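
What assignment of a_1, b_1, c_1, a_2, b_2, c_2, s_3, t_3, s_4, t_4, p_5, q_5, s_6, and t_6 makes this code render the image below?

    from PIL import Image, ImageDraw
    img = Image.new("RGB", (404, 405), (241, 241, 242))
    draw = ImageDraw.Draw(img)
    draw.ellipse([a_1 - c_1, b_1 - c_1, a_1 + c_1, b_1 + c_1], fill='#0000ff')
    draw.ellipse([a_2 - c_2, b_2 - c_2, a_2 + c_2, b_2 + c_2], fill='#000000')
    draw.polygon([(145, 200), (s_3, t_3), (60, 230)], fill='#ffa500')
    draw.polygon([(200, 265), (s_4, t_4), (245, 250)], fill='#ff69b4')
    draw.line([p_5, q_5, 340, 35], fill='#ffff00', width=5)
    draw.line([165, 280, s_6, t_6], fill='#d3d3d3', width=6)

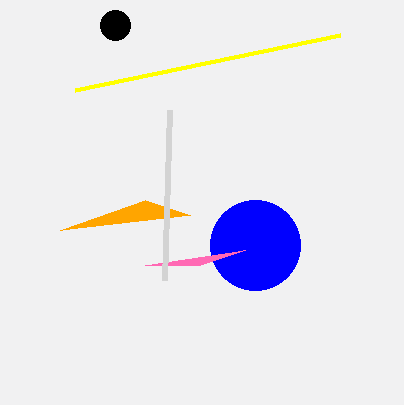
a_1 = 255; b_1 = 245; c_1 = 45; a_2 = 115; b_2 = 25; c_2 = 15; s_3 = 190; t_3 = 215; s_4 = 145; t_4 = 265; p_5 = 75; q_5 = 90; s_6 = 170; t_6 = 110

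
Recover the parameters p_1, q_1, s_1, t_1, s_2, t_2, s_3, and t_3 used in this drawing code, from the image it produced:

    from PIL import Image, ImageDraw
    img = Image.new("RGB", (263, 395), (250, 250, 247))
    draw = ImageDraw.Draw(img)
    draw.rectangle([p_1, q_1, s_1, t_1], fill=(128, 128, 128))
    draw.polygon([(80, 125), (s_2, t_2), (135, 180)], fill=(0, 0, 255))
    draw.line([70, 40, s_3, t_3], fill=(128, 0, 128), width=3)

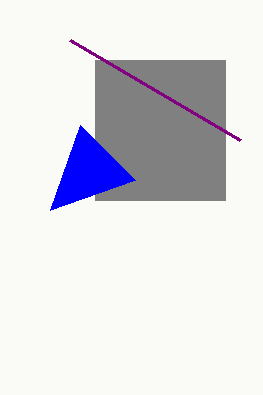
p_1 = 95; q_1 = 60; s_1 = 225; t_1 = 200; s_2 = 50; t_2 = 210; s_3 = 240; t_3 = 140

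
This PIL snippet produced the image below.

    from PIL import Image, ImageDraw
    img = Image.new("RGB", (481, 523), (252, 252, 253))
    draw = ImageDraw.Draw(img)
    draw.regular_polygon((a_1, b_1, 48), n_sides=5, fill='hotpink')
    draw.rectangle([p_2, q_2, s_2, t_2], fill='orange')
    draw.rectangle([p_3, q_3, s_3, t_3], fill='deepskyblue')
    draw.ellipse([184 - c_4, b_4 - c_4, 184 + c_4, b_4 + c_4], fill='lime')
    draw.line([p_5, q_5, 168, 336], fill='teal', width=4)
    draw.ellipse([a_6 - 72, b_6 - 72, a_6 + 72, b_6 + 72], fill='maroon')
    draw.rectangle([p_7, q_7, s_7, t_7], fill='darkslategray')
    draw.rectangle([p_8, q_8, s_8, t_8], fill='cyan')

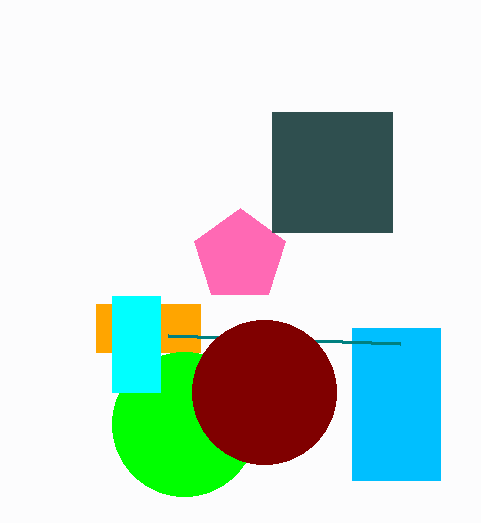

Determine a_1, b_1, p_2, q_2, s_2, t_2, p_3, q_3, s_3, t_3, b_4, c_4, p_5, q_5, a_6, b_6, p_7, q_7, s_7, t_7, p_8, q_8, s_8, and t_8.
a_1 = 240
b_1 = 256
p_2 = 96
q_2 = 304
s_2 = 200
t_2 = 352
p_3 = 352
q_3 = 328
s_3 = 440
t_3 = 480
b_4 = 424
c_4 = 72
p_5 = 400
q_5 = 344
a_6 = 264
b_6 = 392
p_7 = 272
q_7 = 112
s_7 = 392
t_7 = 232
p_8 = 112
q_8 = 296
s_8 = 160
t_8 = 392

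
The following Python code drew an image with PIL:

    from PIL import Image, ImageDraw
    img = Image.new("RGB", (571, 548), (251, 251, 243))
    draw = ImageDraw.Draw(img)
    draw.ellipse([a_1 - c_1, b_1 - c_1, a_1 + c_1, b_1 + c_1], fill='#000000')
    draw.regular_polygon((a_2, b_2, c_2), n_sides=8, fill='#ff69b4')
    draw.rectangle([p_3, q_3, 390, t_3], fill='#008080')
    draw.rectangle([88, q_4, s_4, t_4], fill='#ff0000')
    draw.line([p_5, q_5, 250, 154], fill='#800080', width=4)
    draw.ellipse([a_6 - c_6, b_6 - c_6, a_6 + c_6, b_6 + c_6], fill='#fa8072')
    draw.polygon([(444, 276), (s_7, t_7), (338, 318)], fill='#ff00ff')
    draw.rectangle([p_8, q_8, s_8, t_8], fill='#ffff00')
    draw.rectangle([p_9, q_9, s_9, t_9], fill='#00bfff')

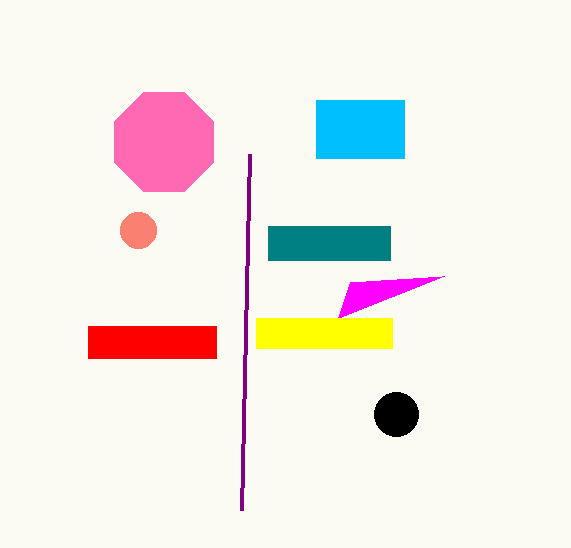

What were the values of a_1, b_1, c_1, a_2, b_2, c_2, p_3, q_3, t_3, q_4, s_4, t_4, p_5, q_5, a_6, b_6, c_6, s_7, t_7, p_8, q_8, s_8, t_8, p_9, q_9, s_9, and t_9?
a_1 = 396, b_1 = 414, c_1 = 22, a_2 = 164, b_2 = 142, c_2 = 54, p_3 = 268, q_3 = 226, t_3 = 260, q_4 = 326, s_4 = 216, t_4 = 358, p_5 = 242, q_5 = 510, a_6 = 138, b_6 = 230, c_6 = 18, s_7 = 350, t_7 = 282, p_8 = 256, q_8 = 318, s_8 = 392, t_8 = 348, p_9 = 316, q_9 = 100, s_9 = 404, t_9 = 158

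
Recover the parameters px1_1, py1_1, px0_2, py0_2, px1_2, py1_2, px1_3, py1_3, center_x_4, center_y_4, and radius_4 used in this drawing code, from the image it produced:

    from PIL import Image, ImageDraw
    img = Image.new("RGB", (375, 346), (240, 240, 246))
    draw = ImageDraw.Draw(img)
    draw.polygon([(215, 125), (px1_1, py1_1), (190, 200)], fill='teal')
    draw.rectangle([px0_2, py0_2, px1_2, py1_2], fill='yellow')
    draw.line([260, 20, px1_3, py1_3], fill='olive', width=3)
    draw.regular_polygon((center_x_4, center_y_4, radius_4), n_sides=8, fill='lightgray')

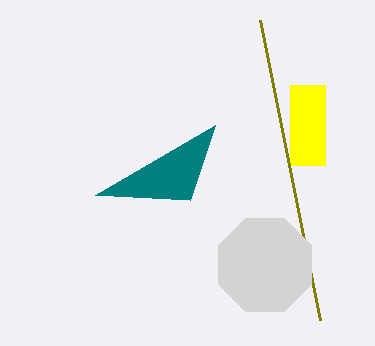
px1_1 = 95
py1_1 = 195
px0_2 = 290
py0_2 = 85
px1_2 = 325
py1_2 = 165
px1_3 = 320
py1_3 = 320
center_x_4 = 265
center_y_4 = 265
radius_4 = 50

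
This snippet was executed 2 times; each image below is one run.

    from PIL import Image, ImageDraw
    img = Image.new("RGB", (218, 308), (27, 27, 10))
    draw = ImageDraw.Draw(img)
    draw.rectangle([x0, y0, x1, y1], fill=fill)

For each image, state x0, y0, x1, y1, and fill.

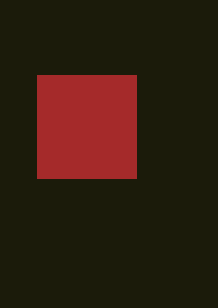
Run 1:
x0 = 37; y0 = 75; x1 = 136; y1 = 178; fill = 'brown'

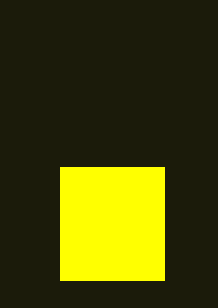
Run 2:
x0 = 60, y0 = 167, x1 = 164, y1 = 280, fill = 'yellow'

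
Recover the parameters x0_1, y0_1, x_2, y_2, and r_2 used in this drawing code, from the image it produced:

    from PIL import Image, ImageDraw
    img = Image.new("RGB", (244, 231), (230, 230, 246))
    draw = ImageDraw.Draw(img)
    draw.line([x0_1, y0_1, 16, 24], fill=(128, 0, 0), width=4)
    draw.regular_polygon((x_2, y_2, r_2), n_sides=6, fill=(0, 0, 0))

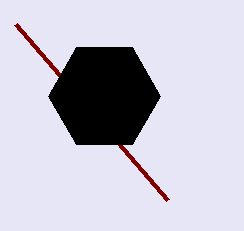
x0_1 = 168, y0_1 = 200, x_2 = 104, y_2 = 96, r_2 = 56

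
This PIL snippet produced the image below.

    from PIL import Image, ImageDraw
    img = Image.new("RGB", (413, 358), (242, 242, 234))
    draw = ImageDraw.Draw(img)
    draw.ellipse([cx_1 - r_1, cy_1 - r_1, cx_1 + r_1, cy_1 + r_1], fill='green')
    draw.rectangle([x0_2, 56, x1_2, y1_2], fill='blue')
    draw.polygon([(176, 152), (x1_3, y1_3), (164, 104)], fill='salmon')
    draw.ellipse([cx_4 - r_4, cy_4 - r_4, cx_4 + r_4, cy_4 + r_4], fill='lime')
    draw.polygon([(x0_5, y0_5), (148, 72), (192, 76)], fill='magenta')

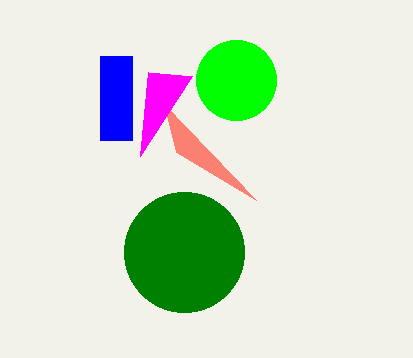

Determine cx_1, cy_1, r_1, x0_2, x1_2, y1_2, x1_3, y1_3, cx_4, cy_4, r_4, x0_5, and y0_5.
cx_1 = 184, cy_1 = 252, r_1 = 60, x0_2 = 100, x1_2 = 132, y1_2 = 140, x1_3 = 256, y1_3 = 200, cx_4 = 236, cy_4 = 80, r_4 = 40, x0_5 = 140, y0_5 = 156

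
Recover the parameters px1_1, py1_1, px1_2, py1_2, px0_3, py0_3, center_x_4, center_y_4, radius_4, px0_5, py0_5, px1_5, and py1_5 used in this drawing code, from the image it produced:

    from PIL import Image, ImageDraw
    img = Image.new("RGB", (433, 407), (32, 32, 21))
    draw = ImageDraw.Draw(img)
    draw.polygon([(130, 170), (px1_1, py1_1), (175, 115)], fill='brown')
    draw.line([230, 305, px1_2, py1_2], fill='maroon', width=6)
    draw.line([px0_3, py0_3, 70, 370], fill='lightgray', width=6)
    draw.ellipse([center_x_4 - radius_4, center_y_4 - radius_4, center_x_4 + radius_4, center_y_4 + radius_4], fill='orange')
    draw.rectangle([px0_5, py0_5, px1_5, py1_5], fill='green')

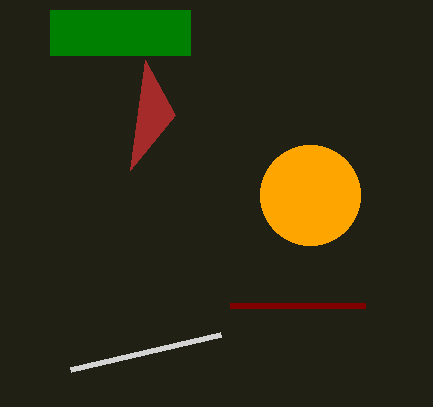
px1_1 = 145
py1_1 = 60
px1_2 = 365
py1_2 = 305
px0_3 = 220
py0_3 = 335
center_x_4 = 310
center_y_4 = 195
radius_4 = 50
px0_5 = 50
py0_5 = 10
px1_5 = 190
py1_5 = 55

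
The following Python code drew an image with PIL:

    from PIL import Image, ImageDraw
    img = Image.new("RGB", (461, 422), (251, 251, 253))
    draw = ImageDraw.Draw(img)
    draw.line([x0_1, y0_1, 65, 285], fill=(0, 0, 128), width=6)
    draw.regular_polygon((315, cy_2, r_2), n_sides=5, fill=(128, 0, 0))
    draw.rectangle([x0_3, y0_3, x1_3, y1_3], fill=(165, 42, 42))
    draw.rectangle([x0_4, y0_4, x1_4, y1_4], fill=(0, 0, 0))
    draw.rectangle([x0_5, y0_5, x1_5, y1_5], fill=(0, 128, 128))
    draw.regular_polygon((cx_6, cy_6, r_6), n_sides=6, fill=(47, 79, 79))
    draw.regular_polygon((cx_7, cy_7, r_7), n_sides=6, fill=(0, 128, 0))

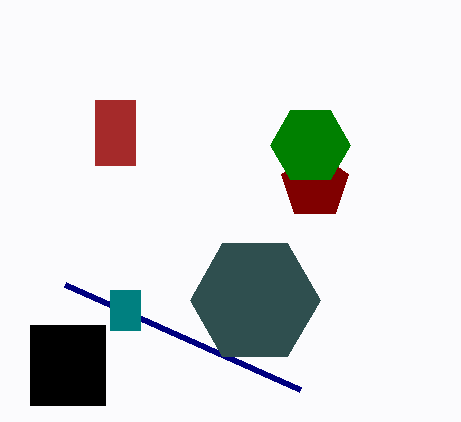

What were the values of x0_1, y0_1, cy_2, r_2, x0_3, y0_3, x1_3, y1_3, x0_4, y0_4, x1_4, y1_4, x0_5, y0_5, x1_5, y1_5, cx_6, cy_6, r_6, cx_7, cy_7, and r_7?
x0_1 = 300, y0_1 = 390, cy_2 = 185, r_2 = 35, x0_3 = 95, y0_3 = 100, x1_3 = 135, y1_3 = 165, x0_4 = 30, y0_4 = 325, x1_4 = 105, y1_4 = 405, x0_5 = 110, y0_5 = 290, x1_5 = 140, y1_5 = 330, cx_6 = 255, cy_6 = 300, r_6 = 65, cx_7 = 310, cy_7 = 145, r_7 = 40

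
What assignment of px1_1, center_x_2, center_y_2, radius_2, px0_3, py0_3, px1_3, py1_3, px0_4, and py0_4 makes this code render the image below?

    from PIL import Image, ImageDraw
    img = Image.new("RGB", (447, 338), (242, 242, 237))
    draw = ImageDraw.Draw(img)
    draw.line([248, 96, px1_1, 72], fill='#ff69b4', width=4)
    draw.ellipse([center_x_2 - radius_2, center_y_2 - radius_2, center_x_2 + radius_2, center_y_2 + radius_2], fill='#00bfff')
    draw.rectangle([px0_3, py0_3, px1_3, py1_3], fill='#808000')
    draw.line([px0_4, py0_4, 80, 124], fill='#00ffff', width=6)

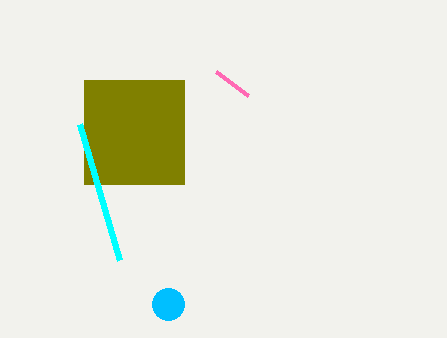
px1_1 = 216
center_x_2 = 168
center_y_2 = 304
radius_2 = 16
px0_3 = 84
py0_3 = 80
px1_3 = 184
py1_3 = 184
px0_4 = 120
py0_4 = 260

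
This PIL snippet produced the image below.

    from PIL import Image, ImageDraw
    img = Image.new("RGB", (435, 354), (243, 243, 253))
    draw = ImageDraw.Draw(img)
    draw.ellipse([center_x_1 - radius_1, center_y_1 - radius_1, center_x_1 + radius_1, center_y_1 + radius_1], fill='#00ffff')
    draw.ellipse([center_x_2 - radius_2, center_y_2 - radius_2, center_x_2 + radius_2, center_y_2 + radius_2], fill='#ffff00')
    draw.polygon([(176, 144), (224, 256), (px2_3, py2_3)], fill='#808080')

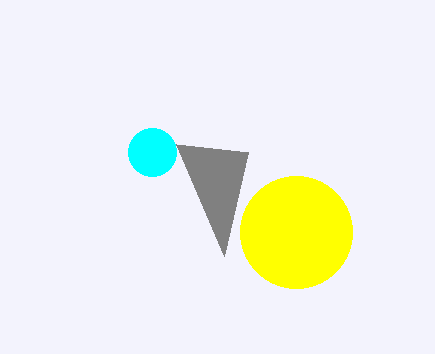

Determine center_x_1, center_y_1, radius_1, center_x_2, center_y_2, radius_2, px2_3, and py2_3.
center_x_1 = 152, center_y_1 = 152, radius_1 = 24, center_x_2 = 296, center_y_2 = 232, radius_2 = 56, px2_3 = 248, py2_3 = 152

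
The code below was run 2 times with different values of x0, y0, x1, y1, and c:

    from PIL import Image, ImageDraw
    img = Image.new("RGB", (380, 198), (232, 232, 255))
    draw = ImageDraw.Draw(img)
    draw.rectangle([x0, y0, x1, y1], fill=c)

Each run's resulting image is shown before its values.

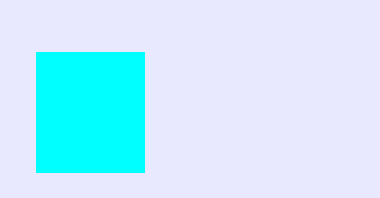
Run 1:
x0 = 36; y0 = 52; x1 = 144; y1 = 172; c = 'cyan'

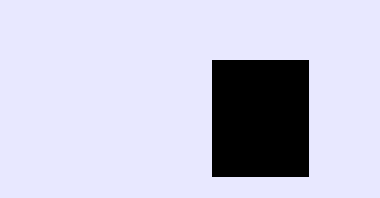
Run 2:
x0 = 212
y0 = 60
x1 = 308
y1 = 176
c = 'black'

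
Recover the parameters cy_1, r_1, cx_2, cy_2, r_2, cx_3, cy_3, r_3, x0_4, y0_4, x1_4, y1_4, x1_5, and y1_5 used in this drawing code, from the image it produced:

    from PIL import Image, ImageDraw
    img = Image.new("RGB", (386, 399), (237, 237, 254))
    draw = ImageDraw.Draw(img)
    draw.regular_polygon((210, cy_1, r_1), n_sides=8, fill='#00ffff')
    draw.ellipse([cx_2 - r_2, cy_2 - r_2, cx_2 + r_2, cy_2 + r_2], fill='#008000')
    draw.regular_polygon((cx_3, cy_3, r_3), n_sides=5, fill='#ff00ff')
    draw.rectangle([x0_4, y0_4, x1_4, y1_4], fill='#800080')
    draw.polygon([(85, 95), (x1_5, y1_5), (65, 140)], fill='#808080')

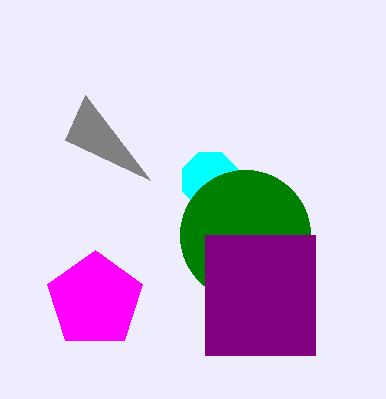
cy_1 = 180; r_1 = 30; cx_2 = 245; cy_2 = 235; r_2 = 65; cx_3 = 95; cy_3 = 300; r_3 = 50; x0_4 = 205; y0_4 = 235; x1_4 = 315; y1_4 = 355; x1_5 = 150; y1_5 = 180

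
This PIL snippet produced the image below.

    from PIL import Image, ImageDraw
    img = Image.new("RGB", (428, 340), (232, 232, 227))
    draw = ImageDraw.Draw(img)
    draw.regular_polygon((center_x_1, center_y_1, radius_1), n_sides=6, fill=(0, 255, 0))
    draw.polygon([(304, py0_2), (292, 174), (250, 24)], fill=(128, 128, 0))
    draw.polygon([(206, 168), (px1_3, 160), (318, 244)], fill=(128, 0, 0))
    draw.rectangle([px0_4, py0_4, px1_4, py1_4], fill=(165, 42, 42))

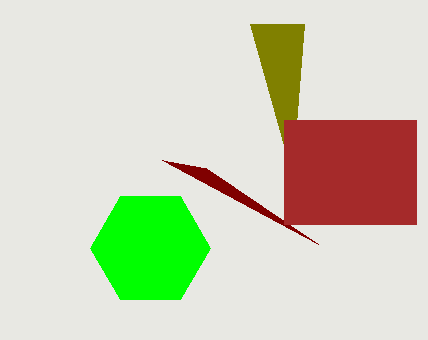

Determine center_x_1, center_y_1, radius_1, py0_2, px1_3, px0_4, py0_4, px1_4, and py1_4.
center_x_1 = 150; center_y_1 = 248; radius_1 = 60; py0_2 = 24; px1_3 = 162; px0_4 = 284; py0_4 = 120; px1_4 = 416; py1_4 = 224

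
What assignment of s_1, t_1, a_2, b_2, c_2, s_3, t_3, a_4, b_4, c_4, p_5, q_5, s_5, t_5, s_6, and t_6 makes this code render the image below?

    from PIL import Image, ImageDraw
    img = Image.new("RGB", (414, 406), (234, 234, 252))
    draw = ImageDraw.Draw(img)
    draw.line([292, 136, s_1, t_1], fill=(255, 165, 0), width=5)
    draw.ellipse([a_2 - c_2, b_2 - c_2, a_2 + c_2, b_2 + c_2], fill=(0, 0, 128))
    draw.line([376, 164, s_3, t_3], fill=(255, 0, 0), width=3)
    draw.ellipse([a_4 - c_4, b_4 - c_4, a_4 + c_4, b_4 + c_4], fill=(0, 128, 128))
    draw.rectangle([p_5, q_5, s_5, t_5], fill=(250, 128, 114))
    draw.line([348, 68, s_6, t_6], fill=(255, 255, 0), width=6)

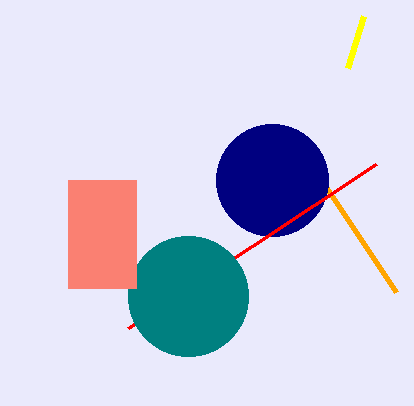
s_1 = 396
t_1 = 292
a_2 = 272
b_2 = 180
c_2 = 56
s_3 = 128
t_3 = 328
a_4 = 188
b_4 = 296
c_4 = 60
p_5 = 68
q_5 = 180
s_5 = 136
t_5 = 288
s_6 = 364
t_6 = 16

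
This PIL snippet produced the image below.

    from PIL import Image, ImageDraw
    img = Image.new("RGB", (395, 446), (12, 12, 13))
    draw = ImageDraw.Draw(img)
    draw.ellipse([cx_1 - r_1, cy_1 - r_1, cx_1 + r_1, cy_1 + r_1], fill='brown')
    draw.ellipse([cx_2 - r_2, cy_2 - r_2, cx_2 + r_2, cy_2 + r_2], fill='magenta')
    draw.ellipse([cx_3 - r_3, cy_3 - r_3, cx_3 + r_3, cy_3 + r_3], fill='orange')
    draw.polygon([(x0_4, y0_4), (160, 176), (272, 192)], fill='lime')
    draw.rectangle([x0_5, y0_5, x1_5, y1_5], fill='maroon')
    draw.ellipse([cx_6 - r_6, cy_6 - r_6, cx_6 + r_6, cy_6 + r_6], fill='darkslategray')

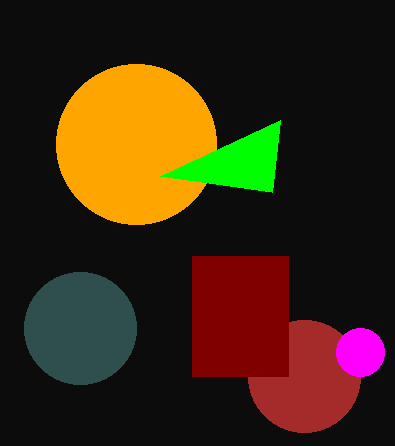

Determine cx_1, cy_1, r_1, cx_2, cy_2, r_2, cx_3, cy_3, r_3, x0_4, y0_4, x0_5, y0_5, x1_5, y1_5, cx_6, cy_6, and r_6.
cx_1 = 304; cy_1 = 376; r_1 = 56; cx_2 = 360; cy_2 = 352; r_2 = 24; cx_3 = 136; cy_3 = 144; r_3 = 80; x0_4 = 280; y0_4 = 120; x0_5 = 192; y0_5 = 256; x1_5 = 288; y1_5 = 376; cx_6 = 80; cy_6 = 328; r_6 = 56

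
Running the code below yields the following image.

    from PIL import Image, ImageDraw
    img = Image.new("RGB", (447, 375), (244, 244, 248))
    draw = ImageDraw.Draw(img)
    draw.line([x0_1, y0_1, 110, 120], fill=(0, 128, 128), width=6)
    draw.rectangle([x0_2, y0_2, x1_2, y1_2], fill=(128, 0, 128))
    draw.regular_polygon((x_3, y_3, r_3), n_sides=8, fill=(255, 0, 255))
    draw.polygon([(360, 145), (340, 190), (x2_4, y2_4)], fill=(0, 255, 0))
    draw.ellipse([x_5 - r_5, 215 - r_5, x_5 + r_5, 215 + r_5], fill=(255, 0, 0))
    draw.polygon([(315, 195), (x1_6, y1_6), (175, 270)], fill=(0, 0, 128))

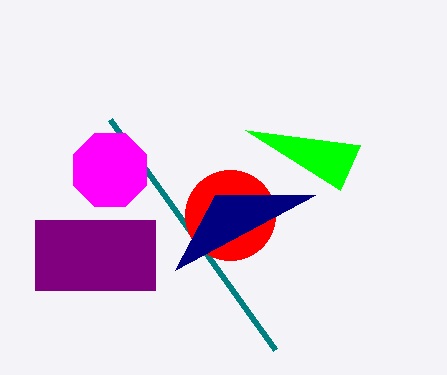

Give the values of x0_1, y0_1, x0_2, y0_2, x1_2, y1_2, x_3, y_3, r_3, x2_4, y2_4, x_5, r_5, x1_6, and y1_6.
x0_1 = 275
y0_1 = 350
x0_2 = 35
y0_2 = 220
x1_2 = 155
y1_2 = 290
x_3 = 110
y_3 = 170
r_3 = 40
x2_4 = 245
y2_4 = 130
x_5 = 230
r_5 = 45
x1_6 = 215
y1_6 = 195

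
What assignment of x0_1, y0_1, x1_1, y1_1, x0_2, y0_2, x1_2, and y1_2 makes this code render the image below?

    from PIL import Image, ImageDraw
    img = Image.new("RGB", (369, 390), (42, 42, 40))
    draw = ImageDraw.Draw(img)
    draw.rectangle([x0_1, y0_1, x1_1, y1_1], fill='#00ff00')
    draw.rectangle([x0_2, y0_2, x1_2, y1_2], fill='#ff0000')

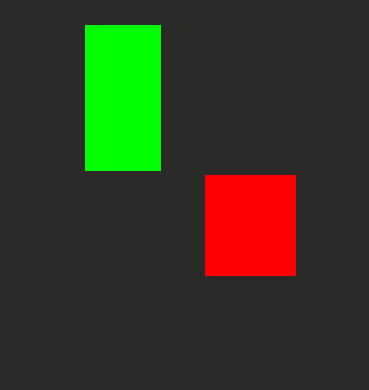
x0_1 = 85
y0_1 = 25
x1_1 = 160
y1_1 = 170
x0_2 = 205
y0_2 = 175
x1_2 = 295
y1_2 = 275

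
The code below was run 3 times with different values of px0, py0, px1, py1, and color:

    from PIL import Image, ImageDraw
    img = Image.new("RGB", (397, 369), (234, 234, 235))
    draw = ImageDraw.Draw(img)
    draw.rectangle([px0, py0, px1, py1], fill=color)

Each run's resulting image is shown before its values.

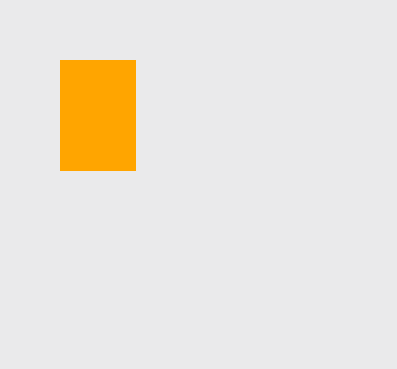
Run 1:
px0 = 60
py0 = 60
px1 = 135
py1 = 170
color = 'orange'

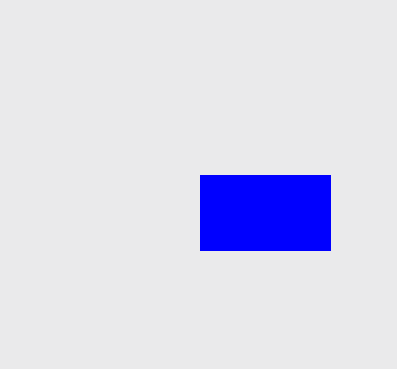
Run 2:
px0 = 200; py0 = 175; px1 = 330; py1 = 250; color = 'blue'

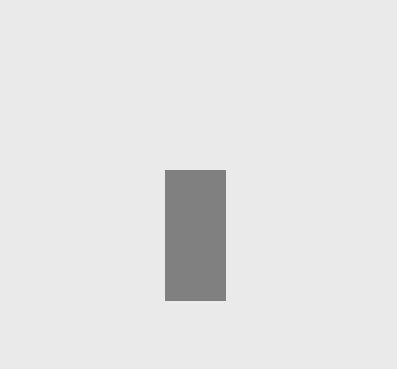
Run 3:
px0 = 165, py0 = 170, px1 = 225, py1 = 300, color = 'gray'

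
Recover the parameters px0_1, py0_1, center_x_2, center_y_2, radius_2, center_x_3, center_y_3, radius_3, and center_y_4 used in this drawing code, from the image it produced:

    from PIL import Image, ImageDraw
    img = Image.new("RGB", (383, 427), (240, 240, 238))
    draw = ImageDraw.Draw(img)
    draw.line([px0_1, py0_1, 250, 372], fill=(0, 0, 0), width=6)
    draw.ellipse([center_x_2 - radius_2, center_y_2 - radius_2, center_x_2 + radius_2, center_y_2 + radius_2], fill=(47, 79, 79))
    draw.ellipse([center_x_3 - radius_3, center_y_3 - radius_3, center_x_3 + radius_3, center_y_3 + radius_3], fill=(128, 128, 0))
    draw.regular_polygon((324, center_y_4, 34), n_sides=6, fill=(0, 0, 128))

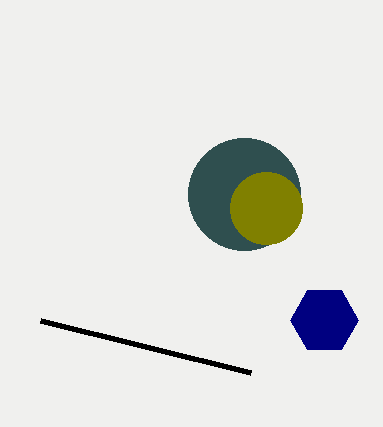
px0_1 = 40; py0_1 = 320; center_x_2 = 244; center_y_2 = 194; radius_2 = 56; center_x_3 = 266; center_y_3 = 208; radius_3 = 36; center_y_4 = 320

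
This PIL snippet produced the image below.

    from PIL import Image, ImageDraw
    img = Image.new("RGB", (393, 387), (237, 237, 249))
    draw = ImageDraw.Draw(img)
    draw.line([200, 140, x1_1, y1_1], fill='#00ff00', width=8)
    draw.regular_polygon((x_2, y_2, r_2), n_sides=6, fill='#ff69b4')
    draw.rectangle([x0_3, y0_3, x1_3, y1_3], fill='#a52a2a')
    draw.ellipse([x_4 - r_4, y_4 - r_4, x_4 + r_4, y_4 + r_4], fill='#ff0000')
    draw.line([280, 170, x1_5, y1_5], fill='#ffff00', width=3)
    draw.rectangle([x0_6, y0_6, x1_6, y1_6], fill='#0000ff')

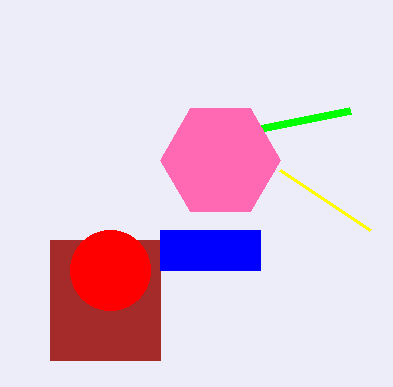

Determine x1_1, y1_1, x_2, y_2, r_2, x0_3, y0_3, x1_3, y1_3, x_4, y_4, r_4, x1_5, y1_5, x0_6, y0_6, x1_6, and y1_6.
x1_1 = 350; y1_1 = 110; x_2 = 220; y_2 = 160; r_2 = 60; x0_3 = 50; y0_3 = 240; x1_3 = 160; y1_3 = 360; x_4 = 110; y_4 = 270; r_4 = 40; x1_5 = 370; y1_5 = 230; x0_6 = 160; y0_6 = 230; x1_6 = 260; y1_6 = 270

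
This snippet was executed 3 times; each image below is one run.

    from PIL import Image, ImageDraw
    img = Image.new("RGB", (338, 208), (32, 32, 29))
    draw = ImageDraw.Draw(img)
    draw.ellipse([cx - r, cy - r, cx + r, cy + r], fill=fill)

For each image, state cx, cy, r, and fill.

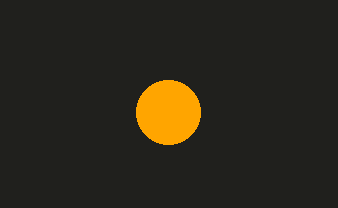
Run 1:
cx = 168; cy = 112; r = 32; fill = 'orange'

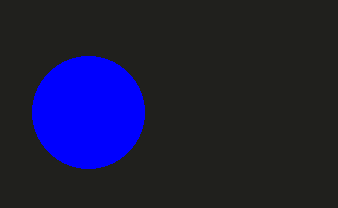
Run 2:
cx = 88, cy = 112, r = 56, fill = 'blue'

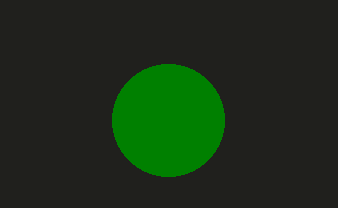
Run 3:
cx = 168; cy = 120; r = 56; fill = 'green'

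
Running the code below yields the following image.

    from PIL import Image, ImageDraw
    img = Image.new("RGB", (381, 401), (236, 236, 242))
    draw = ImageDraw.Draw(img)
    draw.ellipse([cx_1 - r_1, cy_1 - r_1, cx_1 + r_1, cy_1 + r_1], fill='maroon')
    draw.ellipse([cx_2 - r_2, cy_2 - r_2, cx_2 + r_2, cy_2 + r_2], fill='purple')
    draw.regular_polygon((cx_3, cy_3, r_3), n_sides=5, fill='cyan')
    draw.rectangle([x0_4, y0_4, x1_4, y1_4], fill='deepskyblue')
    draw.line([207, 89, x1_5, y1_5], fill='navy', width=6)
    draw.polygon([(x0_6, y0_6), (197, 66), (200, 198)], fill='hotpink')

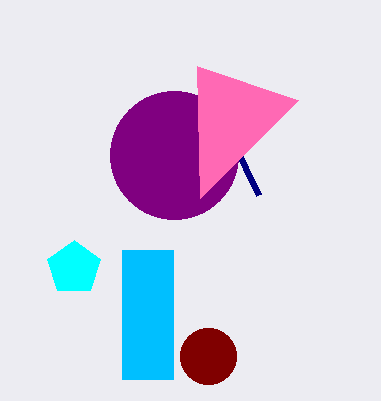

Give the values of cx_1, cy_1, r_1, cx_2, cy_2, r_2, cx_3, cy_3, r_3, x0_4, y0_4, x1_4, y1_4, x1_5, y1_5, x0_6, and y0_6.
cx_1 = 208, cy_1 = 356, r_1 = 28, cx_2 = 174, cy_2 = 155, r_2 = 64, cx_3 = 74, cy_3 = 268, r_3 = 28, x0_4 = 122, y0_4 = 250, x1_4 = 173, y1_4 = 379, x1_5 = 258, y1_5 = 195, x0_6 = 298, y0_6 = 100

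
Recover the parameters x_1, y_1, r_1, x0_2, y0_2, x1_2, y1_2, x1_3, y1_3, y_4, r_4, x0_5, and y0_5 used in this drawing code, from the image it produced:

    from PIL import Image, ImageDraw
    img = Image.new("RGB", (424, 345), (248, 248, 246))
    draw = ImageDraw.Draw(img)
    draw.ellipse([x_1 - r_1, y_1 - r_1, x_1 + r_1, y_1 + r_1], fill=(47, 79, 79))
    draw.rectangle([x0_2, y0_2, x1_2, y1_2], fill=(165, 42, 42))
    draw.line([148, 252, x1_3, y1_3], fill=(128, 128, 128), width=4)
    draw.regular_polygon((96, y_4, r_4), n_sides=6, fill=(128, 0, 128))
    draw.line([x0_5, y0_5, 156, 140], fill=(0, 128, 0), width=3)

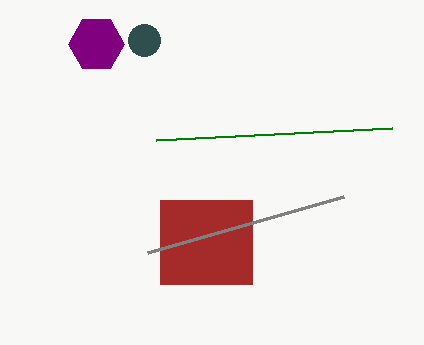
x_1 = 144, y_1 = 40, r_1 = 16, x0_2 = 160, y0_2 = 200, x1_2 = 252, y1_2 = 284, x1_3 = 344, y1_3 = 196, y_4 = 44, r_4 = 28, x0_5 = 392, y0_5 = 128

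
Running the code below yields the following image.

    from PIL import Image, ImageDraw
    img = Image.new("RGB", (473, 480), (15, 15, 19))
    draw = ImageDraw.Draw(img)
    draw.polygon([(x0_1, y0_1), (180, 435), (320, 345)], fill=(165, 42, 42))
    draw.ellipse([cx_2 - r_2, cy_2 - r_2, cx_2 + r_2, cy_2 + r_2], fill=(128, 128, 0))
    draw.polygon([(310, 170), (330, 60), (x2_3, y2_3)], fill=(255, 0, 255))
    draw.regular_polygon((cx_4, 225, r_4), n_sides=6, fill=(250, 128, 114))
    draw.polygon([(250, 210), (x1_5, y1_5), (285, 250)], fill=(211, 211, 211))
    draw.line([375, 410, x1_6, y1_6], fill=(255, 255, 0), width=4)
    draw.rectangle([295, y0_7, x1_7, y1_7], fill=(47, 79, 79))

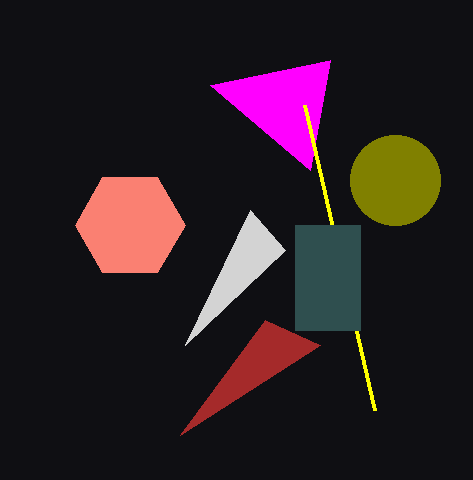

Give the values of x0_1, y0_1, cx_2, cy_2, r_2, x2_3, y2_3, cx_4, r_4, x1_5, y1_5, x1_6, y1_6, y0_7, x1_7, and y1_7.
x0_1 = 265, y0_1 = 320, cx_2 = 395, cy_2 = 180, r_2 = 45, x2_3 = 210, y2_3 = 85, cx_4 = 130, r_4 = 55, x1_5 = 185, y1_5 = 345, x1_6 = 305, y1_6 = 105, y0_7 = 225, x1_7 = 360, y1_7 = 330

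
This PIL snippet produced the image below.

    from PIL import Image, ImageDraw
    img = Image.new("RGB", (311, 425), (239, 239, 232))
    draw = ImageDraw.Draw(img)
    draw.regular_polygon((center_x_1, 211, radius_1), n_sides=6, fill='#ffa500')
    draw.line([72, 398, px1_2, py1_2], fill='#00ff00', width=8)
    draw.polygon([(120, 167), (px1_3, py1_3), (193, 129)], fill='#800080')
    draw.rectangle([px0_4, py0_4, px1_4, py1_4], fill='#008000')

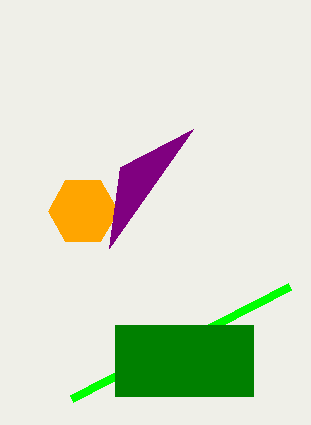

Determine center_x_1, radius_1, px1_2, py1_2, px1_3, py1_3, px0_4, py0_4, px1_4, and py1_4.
center_x_1 = 83; radius_1 = 35; px1_2 = 290; py1_2 = 286; px1_3 = 109; py1_3 = 248; px0_4 = 115; py0_4 = 325; px1_4 = 253; py1_4 = 396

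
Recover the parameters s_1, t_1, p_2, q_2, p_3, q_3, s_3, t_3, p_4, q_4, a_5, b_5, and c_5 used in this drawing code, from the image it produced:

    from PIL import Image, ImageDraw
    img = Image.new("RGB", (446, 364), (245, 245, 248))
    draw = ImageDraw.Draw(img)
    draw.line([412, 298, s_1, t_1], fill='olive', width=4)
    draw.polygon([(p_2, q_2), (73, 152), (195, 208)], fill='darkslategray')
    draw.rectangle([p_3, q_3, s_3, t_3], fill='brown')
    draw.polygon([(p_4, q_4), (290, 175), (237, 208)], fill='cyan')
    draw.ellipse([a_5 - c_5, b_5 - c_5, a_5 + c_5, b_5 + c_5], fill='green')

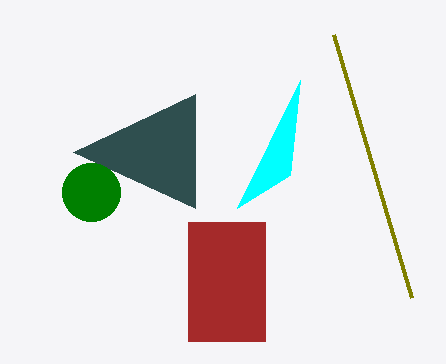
s_1 = 334, t_1 = 35, p_2 = 195, q_2 = 94, p_3 = 188, q_3 = 222, s_3 = 265, t_3 = 341, p_4 = 300, q_4 = 80, a_5 = 91, b_5 = 192, c_5 = 29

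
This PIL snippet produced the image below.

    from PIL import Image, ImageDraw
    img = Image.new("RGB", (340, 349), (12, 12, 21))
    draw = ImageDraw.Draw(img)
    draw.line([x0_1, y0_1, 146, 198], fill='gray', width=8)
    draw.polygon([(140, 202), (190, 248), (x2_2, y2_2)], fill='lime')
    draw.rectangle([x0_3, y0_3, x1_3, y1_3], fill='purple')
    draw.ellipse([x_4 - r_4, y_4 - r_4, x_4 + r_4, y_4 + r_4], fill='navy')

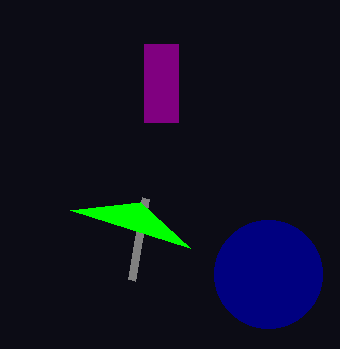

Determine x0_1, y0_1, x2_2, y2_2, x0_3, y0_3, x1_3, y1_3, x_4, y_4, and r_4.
x0_1 = 132, y0_1 = 280, x2_2 = 70, y2_2 = 210, x0_3 = 144, y0_3 = 44, x1_3 = 178, y1_3 = 122, x_4 = 268, y_4 = 274, r_4 = 54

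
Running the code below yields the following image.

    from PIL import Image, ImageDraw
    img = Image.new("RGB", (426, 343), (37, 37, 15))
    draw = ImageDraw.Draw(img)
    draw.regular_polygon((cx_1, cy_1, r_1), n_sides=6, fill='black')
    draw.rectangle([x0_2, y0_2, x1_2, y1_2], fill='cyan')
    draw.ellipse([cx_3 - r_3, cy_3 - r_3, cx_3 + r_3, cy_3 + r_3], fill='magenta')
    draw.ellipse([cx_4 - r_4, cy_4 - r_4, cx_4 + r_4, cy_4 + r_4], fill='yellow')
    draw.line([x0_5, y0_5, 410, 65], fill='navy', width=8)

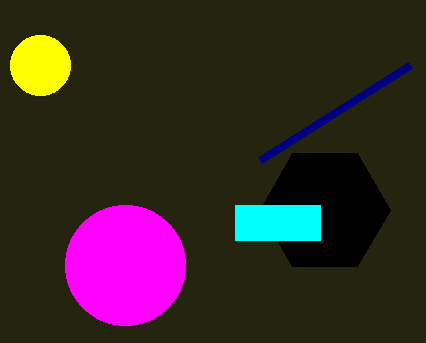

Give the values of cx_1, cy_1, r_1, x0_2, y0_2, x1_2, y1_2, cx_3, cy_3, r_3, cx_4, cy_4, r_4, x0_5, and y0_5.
cx_1 = 325
cy_1 = 210
r_1 = 65
x0_2 = 235
y0_2 = 205
x1_2 = 320
y1_2 = 240
cx_3 = 125
cy_3 = 265
r_3 = 60
cx_4 = 40
cy_4 = 65
r_4 = 30
x0_5 = 260
y0_5 = 160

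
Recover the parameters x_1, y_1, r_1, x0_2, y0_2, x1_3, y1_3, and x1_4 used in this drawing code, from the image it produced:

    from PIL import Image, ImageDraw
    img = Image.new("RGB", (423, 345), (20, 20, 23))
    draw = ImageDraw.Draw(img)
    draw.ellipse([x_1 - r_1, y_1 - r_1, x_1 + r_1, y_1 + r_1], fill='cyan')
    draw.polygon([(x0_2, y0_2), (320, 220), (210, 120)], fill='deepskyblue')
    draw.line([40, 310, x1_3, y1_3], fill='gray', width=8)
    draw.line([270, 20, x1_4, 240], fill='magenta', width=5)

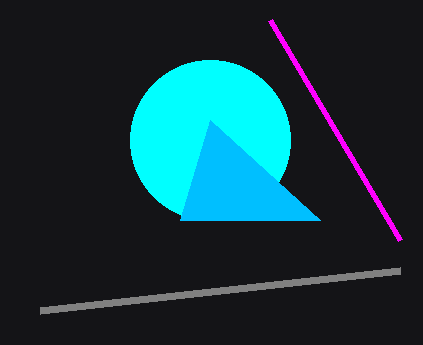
x_1 = 210
y_1 = 140
r_1 = 80
x0_2 = 180
y0_2 = 220
x1_3 = 400
y1_3 = 270
x1_4 = 400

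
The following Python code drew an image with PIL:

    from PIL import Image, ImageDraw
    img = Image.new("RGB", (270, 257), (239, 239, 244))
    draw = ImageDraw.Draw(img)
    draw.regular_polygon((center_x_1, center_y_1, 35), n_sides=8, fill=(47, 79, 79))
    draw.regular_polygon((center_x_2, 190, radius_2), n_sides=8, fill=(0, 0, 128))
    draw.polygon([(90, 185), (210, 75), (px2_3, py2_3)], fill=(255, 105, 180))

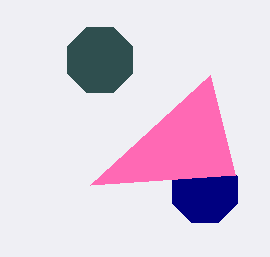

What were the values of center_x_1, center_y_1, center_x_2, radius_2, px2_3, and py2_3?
center_x_1 = 100
center_y_1 = 60
center_x_2 = 205
radius_2 = 35
px2_3 = 235
py2_3 = 175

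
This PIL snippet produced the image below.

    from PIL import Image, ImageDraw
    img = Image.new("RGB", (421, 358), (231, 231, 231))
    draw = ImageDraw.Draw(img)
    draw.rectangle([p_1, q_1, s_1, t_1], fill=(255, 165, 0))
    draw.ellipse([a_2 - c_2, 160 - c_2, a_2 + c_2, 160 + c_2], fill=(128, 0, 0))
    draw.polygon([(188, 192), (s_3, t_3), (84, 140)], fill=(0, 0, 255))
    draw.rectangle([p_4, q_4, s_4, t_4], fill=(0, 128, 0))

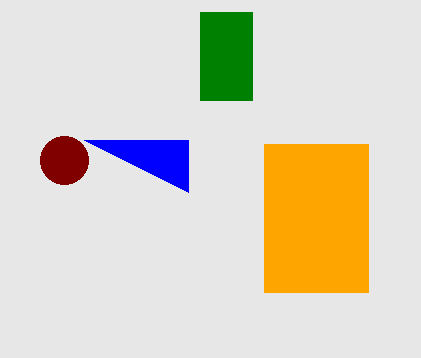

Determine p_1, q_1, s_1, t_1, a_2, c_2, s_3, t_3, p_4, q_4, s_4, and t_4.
p_1 = 264
q_1 = 144
s_1 = 368
t_1 = 292
a_2 = 64
c_2 = 24
s_3 = 188
t_3 = 140
p_4 = 200
q_4 = 12
s_4 = 252
t_4 = 100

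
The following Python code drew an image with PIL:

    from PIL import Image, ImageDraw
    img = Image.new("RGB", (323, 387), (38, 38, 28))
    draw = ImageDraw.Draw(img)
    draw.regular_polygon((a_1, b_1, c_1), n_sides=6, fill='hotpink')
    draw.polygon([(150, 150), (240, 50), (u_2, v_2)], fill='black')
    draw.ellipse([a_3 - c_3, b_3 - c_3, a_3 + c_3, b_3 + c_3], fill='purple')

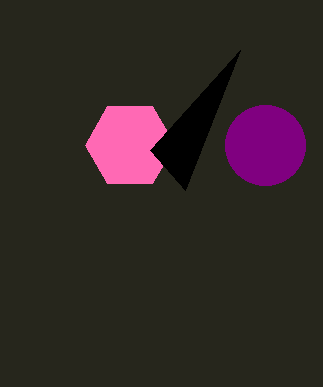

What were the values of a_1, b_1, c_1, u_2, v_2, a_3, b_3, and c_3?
a_1 = 130, b_1 = 145, c_1 = 45, u_2 = 185, v_2 = 190, a_3 = 265, b_3 = 145, c_3 = 40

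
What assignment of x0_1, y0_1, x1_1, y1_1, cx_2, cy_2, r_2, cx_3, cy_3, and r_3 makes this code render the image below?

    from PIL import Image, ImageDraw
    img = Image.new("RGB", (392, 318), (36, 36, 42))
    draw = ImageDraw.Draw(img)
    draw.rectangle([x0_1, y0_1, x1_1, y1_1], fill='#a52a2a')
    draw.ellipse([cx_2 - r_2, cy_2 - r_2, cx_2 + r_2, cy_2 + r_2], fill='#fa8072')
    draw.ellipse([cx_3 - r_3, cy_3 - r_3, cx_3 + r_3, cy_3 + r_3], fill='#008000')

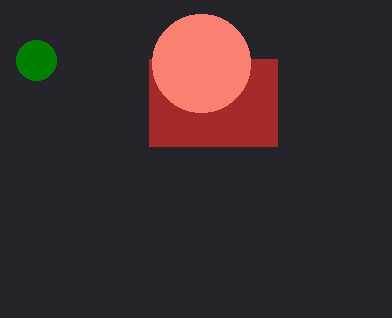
x0_1 = 149
y0_1 = 59
x1_1 = 277
y1_1 = 146
cx_2 = 201
cy_2 = 63
r_2 = 49
cx_3 = 36
cy_3 = 60
r_3 = 20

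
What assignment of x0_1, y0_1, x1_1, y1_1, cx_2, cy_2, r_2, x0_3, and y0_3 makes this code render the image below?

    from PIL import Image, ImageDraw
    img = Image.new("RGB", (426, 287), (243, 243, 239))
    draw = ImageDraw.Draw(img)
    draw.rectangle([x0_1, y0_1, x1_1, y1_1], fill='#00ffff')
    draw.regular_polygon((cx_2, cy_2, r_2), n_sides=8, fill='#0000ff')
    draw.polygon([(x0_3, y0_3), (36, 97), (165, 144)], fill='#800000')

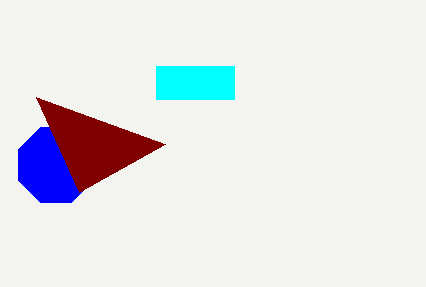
x0_1 = 156
y0_1 = 66
x1_1 = 234
y1_1 = 99
cx_2 = 56
cy_2 = 165
r_2 = 41
x0_3 = 79
y0_3 = 192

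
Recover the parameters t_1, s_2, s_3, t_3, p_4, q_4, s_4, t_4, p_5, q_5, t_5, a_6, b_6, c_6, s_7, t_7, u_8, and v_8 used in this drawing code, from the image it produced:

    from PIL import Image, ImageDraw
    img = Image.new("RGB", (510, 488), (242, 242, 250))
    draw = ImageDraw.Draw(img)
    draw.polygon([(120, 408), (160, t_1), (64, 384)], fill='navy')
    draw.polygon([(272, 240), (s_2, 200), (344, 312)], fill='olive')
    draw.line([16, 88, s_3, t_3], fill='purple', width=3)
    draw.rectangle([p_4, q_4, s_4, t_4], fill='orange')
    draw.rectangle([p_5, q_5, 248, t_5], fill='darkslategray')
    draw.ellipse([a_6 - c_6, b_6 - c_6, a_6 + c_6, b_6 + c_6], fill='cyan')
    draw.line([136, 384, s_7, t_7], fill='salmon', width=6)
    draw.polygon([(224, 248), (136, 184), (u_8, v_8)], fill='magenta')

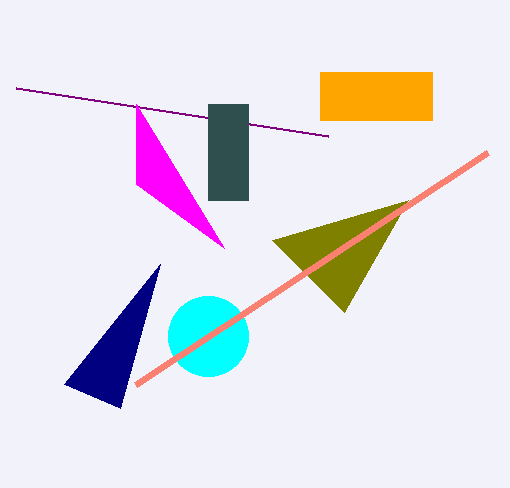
t_1 = 264, s_2 = 408, s_3 = 328, t_3 = 136, p_4 = 320, q_4 = 72, s_4 = 432, t_4 = 120, p_5 = 208, q_5 = 104, t_5 = 200, a_6 = 208, b_6 = 336, c_6 = 40, s_7 = 488, t_7 = 152, u_8 = 136, v_8 = 104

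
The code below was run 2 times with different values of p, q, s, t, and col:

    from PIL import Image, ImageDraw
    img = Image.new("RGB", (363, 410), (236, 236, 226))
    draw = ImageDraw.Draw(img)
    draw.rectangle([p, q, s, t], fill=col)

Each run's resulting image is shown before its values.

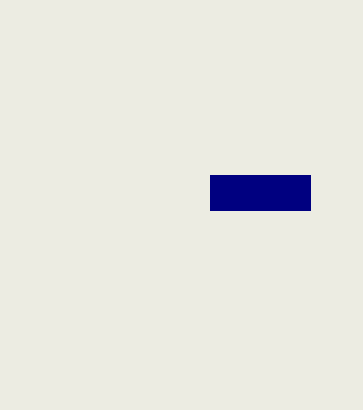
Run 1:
p = 210
q = 175
s = 310
t = 210
col = 'navy'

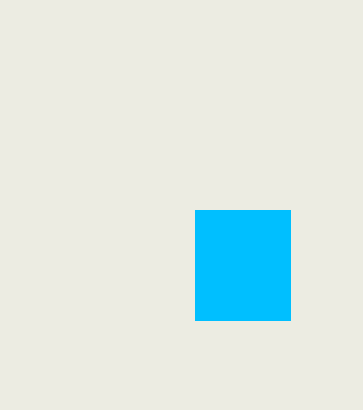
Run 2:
p = 195
q = 210
s = 290
t = 320
col = 'deepskyblue'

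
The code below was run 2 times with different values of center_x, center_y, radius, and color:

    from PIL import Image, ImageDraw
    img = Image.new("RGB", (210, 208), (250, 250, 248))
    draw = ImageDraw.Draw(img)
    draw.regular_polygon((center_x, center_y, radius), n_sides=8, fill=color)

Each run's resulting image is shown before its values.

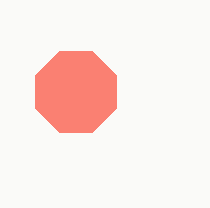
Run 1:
center_x = 76
center_y = 92
radius = 44
color = 'salmon'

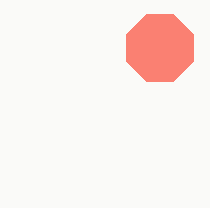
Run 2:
center_x = 160; center_y = 48; radius = 36; color = 'salmon'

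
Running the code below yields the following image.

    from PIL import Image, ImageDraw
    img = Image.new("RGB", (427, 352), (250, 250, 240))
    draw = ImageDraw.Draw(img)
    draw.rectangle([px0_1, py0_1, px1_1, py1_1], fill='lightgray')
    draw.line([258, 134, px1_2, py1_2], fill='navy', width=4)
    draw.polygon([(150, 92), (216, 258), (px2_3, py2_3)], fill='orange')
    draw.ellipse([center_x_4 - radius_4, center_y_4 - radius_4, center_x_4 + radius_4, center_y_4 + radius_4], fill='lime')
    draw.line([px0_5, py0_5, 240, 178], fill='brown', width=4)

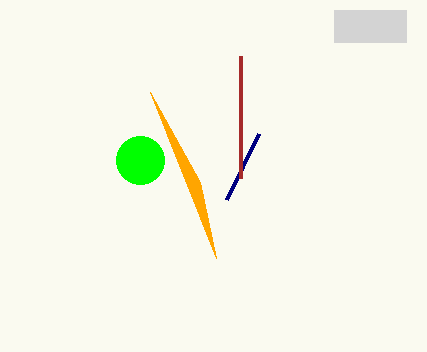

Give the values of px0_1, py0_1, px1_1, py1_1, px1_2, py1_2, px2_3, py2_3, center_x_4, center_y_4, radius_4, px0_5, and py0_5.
px0_1 = 334
py0_1 = 10
px1_1 = 406
py1_1 = 42
px1_2 = 226
py1_2 = 200
px2_3 = 200
py2_3 = 182
center_x_4 = 140
center_y_4 = 160
radius_4 = 24
px0_5 = 240
py0_5 = 56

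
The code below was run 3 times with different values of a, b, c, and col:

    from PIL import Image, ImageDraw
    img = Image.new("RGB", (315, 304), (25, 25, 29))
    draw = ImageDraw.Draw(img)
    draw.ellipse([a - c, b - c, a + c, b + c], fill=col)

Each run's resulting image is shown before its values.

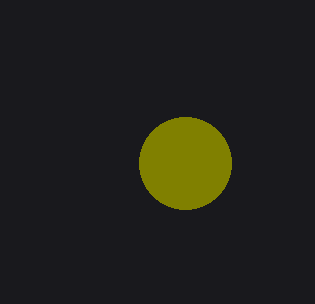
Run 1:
a = 185, b = 163, c = 46, col = 'olive'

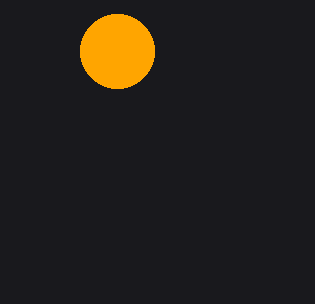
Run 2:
a = 117
b = 51
c = 37
col = 'orange'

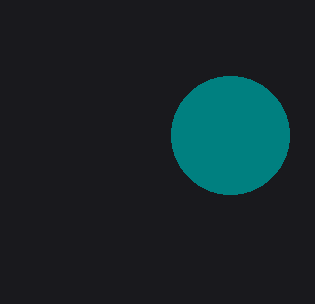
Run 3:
a = 230, b = 135, c = 59, col = 'teal'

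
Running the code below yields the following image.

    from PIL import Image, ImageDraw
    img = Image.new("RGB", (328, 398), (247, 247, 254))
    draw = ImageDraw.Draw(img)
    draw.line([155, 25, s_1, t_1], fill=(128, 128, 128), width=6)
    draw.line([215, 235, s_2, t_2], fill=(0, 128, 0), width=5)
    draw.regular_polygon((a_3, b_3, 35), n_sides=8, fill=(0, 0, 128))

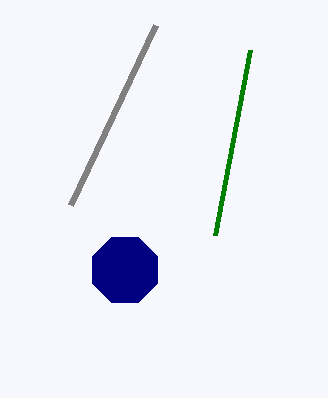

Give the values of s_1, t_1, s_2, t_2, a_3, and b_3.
s_1 = 70
t_1 = 205
s_2 = 250
t_2 = 50
a_3 = 125
b_3 = 270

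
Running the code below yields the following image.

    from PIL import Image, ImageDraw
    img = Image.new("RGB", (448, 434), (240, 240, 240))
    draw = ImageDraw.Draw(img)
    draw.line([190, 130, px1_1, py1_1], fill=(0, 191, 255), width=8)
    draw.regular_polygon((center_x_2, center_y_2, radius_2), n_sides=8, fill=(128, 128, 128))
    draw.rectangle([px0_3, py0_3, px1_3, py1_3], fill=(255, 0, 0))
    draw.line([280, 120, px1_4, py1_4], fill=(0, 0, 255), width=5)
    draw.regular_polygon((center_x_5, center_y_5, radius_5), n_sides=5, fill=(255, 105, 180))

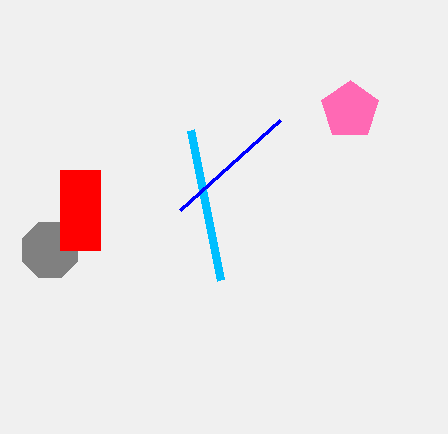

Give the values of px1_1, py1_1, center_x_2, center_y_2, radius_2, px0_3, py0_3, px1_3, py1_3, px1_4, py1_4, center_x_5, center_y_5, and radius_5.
px1_1 = 220, py1_1 = 280, center_x_2 = 50, center_y_2 = 250, radius_2 = 30, px0_3 = 60, py0_3 = 170, px1_3 = 100, py1_3 = 250, px1_4 = 180, py1_4 = 210, center_x_5 = 350, center_y_5 = 110, radius_5 = 30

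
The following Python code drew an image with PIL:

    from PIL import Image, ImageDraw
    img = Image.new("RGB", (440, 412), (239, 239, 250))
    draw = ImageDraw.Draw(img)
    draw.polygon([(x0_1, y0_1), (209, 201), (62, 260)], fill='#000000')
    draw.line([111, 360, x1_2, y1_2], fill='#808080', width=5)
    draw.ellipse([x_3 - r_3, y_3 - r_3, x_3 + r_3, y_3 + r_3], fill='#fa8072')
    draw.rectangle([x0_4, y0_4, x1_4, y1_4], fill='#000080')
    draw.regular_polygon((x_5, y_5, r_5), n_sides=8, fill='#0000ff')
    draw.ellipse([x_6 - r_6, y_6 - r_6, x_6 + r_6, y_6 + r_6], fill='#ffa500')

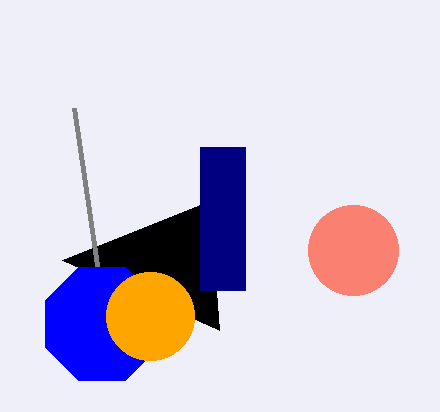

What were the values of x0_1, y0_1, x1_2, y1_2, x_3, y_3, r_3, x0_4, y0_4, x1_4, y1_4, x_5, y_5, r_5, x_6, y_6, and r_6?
x0_1 = 219; y0_1 = 330; x1_2 = 74; y1_2 = 108; x_3 = 353; y_3 = 250; r_3 = 45; x0_4 = 200; y0_4 = 147; x1_4 = 245; y1_4 = 290; x_5 = 102; y_5 = 324; r_5 = 61; x_6 = 150; y_6 = 316; r_6 = 44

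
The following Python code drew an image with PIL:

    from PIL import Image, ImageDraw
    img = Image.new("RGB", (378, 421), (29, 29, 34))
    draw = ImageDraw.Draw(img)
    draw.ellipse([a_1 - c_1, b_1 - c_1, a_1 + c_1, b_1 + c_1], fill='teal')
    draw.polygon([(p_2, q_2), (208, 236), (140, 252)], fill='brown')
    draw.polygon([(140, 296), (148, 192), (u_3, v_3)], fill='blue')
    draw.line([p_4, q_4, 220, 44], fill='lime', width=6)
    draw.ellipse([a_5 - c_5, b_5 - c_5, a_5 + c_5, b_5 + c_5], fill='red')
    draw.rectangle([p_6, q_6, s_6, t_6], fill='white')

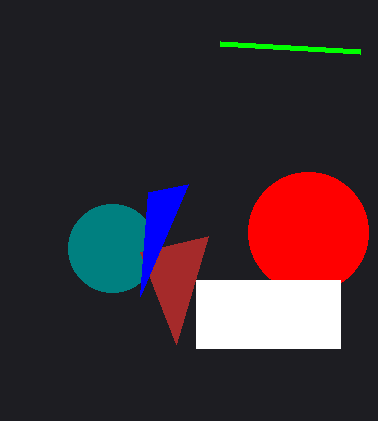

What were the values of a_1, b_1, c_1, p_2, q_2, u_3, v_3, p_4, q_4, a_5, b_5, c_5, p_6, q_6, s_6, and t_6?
a_1 = 112, b_1 = 248, c_1 = 44, p_2 = 176, q_2 = 344, u_3 = 188, v_3 = 184, p_4 = 360, q_4 = 52, a_5 = 308, b_5 = 232, c_5 = 60, p_6 = 196, q_6 = 280, s_6 = 340, t_6 = 348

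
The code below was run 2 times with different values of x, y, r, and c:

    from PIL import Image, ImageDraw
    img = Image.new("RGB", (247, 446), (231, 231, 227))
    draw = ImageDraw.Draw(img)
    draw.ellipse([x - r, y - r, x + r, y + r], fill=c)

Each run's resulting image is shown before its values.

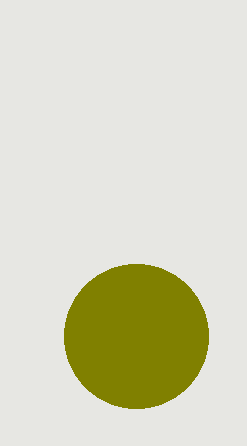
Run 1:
x = 136
y = 336
r = 72
c = 'olive'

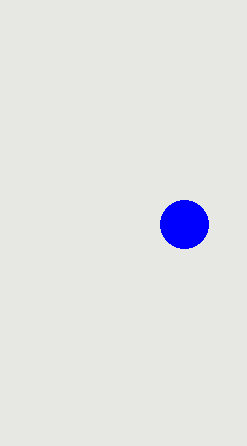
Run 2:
x = 184; y = 224; r = 24; c = 'blue'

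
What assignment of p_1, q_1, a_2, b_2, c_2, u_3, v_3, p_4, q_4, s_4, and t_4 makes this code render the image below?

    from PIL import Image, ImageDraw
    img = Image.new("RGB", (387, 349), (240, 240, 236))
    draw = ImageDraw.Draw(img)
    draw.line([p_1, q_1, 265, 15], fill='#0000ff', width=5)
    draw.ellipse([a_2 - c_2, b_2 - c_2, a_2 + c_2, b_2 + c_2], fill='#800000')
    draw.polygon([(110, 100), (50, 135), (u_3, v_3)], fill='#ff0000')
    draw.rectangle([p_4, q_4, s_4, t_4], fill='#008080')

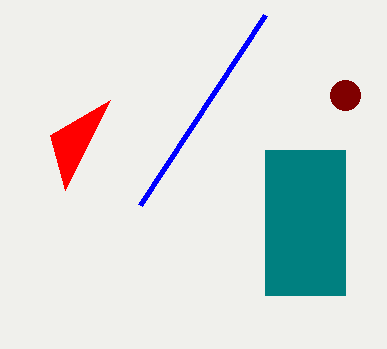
p_1 = 140; q_1 = 205; a_2 = 345; b_2 = 95; c_2 = 15; u_3 = 65; v_3 = 190; p_4 = 265; q_4 = 150; s_4 = 345; t_4 = 295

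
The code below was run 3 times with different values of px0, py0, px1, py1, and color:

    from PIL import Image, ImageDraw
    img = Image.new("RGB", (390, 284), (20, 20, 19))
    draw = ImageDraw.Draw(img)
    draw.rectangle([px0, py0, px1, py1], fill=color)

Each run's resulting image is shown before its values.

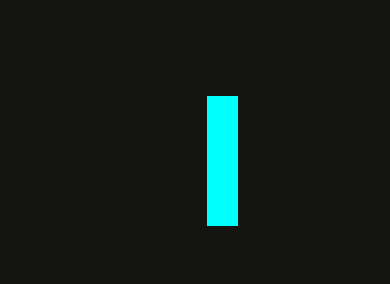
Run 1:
px0 = 207; py0 = 96; px1 = 237; py1 = 225; color = 'cyan'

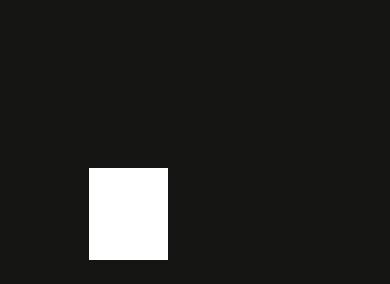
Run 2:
px0 = 89
py0 = 168
px1 = 167
py1 = 259
color = 'white'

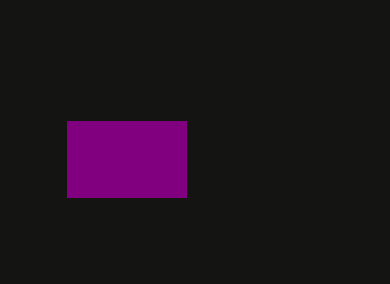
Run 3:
px0 = 67, py0 = 121, px1 = 186, py1 = 197, color = 'purple'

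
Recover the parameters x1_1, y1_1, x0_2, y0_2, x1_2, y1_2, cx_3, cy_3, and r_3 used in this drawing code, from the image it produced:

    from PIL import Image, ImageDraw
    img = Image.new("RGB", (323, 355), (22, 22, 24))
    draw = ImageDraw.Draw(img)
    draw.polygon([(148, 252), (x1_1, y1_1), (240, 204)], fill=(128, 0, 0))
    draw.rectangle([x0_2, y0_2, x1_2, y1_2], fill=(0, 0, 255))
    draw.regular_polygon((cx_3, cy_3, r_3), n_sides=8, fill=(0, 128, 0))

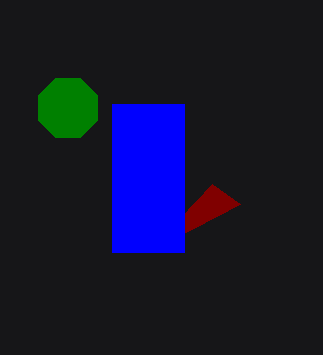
x1_1 = 212, y1_1 = 184, x0_2 = 112, y0_2 = 104, x1_2 = 184, y1_2 = 252, cx_3 = 68, cy_3 = 108, r_3 = 32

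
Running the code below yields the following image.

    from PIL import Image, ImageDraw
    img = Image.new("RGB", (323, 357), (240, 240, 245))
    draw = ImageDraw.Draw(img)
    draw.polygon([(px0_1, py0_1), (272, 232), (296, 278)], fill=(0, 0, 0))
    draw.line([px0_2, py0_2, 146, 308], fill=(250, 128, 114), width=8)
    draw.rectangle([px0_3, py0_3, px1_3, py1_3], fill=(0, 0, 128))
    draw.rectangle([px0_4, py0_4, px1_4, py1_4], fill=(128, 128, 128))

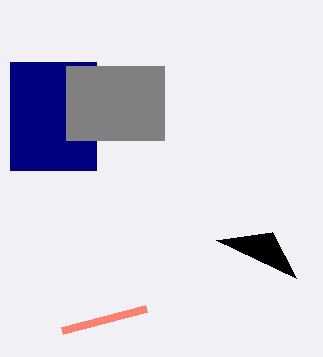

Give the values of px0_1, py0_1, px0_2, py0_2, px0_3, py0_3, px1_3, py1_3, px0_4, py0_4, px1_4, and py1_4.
px0_1 = 216; py0_1 = 240; px0_2 = 62; py0_2 = 330; px0_3 = 10; py0_3 = 62; px1_3 = 96; py1_3 = 170; px0_4 = 66; py0_4 = 66; px1_4 = 164; py1_4 = 140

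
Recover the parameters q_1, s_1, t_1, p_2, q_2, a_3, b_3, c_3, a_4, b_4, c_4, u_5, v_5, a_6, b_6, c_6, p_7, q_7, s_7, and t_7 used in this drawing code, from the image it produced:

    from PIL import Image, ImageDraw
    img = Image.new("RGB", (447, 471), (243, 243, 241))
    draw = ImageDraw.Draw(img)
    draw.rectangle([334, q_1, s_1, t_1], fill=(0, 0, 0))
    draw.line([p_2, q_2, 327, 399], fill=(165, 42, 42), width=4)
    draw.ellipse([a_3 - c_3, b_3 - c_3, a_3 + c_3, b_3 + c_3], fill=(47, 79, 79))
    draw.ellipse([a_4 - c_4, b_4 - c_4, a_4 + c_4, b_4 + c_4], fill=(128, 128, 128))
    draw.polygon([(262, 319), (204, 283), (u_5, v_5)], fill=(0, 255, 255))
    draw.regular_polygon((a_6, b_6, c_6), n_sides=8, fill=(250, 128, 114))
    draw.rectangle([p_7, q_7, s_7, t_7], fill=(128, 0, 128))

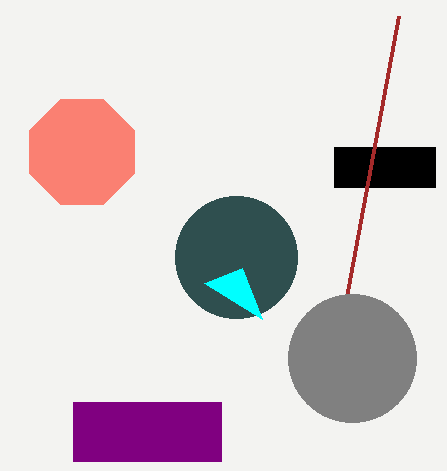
q_1 = 147
s_1 = 435
t_1 = 187
p_2 = 398
q_2 = 16
a_3 = 236
b_3 = 257
c_3 = 61
a_4 = 352
b_4 = 358
c_4 = 64
u_5 = 242
v_5 = 268
a_6 = 82
b_6 = 152
c_6 = 57
p_7 = 73
q_7 = 402
s_7 = 221
t_7 = 461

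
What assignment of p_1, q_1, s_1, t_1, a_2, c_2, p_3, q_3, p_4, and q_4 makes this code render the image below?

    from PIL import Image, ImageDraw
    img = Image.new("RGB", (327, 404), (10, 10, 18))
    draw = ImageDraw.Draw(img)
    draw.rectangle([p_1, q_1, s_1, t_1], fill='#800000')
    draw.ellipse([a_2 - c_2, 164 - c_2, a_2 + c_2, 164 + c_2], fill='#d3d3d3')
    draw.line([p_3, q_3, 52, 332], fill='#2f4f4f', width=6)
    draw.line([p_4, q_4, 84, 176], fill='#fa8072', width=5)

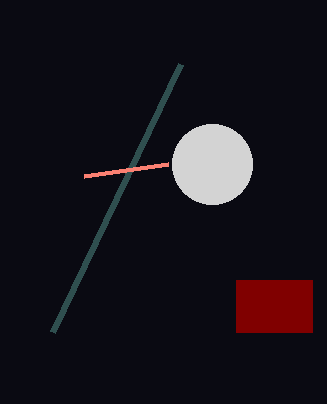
p_1 = 236
q_1 = 280
s_1 = 312
t_1 = 332
a_2 = 212
c_2 = 40
p_3 = 180
q_3 = 64
p_4 = 168
q_4 = 164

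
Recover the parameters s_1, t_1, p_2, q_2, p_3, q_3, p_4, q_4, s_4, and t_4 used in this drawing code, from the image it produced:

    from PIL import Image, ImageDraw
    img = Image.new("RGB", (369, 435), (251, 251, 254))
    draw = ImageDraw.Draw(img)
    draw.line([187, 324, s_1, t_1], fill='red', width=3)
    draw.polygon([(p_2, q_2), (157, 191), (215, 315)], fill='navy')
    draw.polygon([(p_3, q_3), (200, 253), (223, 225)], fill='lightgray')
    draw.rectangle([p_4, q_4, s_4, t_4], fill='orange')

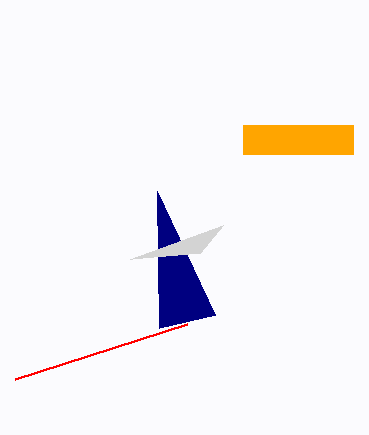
s_1 = 15
t_1 = 379
p_2 = 159
q_2 = 328
p_3 = 130
q_3 = 259
p_4 = 243
q_4 = 125
s_4 = 353
t_4 = 154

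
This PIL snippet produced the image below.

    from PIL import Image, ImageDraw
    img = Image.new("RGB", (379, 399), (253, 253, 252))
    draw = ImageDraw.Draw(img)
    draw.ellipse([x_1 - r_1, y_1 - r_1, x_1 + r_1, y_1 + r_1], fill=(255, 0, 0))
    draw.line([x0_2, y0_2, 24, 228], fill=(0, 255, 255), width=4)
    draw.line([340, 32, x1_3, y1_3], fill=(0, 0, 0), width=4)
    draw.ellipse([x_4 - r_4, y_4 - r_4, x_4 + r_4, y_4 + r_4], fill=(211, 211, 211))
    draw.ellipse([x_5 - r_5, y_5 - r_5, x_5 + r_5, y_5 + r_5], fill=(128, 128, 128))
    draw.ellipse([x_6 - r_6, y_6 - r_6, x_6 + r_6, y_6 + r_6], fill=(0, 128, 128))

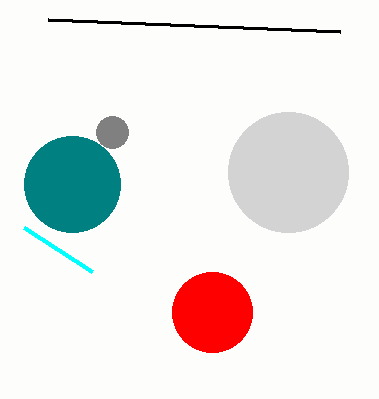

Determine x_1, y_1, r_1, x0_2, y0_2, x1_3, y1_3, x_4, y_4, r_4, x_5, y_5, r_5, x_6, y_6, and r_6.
x_1 = 212, y_1 = 312, r_1 = 40, x0_2 = 92, y0_2 = 272, x1_3 = 48, y1_3 = 20, x_4 = 288, y_4 = 172, r_4 = 60, x_5 = 112, y_5 = 132, r_5 = 16, x_6 = 72, y_6 = 184, r_6 = 48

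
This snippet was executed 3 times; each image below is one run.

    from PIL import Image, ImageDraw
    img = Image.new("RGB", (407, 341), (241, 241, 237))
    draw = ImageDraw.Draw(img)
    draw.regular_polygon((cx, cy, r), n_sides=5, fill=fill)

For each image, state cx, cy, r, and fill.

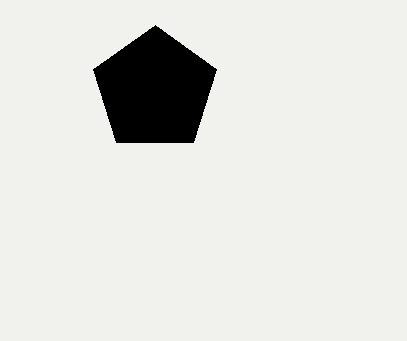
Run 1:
cx = 155; cy = 90; r = 65; fill = 'black'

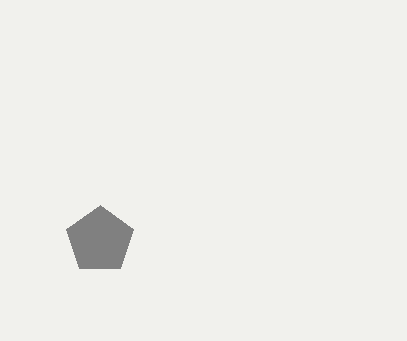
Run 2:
cx = 100, cy = 240, r = 35, fill = 'gray'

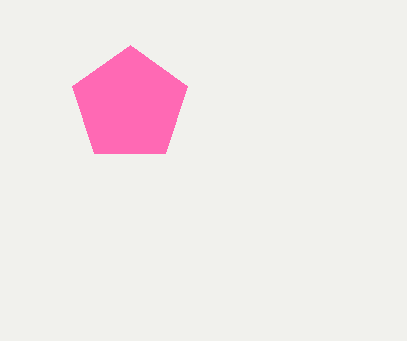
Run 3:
cx = 130
cy = 105
r = 60
fill = 'hotpink'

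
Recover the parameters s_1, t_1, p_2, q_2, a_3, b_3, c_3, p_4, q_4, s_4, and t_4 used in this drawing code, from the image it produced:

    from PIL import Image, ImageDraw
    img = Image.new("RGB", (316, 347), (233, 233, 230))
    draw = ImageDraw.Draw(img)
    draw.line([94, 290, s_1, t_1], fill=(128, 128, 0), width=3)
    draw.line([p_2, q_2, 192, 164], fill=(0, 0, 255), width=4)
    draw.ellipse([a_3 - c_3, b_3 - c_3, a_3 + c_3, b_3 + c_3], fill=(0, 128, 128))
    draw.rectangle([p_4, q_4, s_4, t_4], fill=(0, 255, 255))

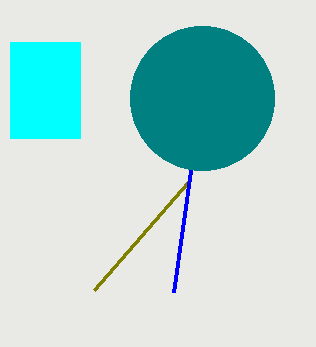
s_1 = 188; t_1 = 182; p_2 = 174; q_2 = 292; a_3 = 202; b_3 = 98; c_3 = 72; p_4 = 10; q_4 = 42; s_4 = 80; t_4 = 138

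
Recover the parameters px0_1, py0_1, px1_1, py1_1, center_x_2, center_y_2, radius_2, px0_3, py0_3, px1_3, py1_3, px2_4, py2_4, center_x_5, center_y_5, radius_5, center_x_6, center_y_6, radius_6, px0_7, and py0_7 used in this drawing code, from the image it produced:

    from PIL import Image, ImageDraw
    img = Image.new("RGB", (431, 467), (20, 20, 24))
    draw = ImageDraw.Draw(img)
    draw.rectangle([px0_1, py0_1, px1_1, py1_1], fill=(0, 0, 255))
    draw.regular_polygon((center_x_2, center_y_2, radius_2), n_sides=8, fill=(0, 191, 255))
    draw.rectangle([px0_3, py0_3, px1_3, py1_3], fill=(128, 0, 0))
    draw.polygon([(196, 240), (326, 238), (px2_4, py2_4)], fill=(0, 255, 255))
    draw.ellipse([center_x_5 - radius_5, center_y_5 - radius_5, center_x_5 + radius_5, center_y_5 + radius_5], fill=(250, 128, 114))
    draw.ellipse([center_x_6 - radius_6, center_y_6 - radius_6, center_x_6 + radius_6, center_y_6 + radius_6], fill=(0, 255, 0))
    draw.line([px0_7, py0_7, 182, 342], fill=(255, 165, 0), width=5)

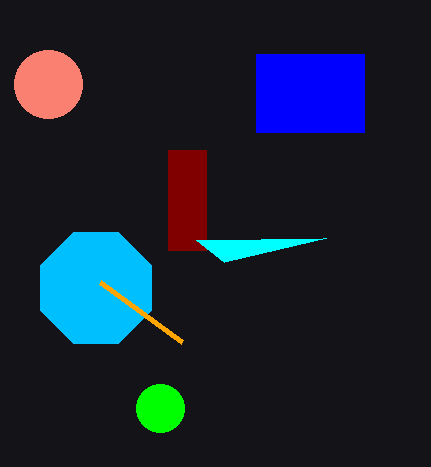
px0_1 = 256
py0_1 = 54
px1_1 = 364
py1_1 = 132
center_x_2 = 96
center_y_2 = 288
radius_2 = 60
px0_3 = 168
py0_3 = 150
px1_3 = 206
py1_3 = 250
px2_4 = 224
py2_4 = 262
center_x_5 = 48
center_y_5 = 84
radius_5 = 34
center_x_6 = 160
center_y_6 = 408
radius_6 = 24
px0_7 = 100
py0_7 = 282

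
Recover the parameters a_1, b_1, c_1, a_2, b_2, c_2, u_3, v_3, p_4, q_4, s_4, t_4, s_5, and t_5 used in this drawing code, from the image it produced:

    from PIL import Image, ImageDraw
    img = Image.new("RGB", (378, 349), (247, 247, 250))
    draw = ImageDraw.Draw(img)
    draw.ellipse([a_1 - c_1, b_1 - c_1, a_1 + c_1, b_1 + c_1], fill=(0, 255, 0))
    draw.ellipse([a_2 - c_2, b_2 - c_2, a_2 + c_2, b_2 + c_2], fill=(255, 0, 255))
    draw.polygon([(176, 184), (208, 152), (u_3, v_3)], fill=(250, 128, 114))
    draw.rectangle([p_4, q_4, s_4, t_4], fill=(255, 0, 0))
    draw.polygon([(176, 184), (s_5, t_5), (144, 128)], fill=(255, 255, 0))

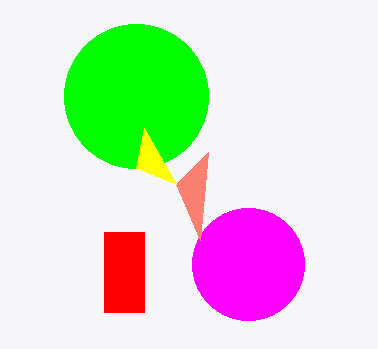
a_1 = 136; b_1 = 96; c_1 = 72; a_2 = 248; b_2 = 264; c_2 = 56; u_3 = 200; v_3 = 240; p_4 = 104; q_4 = 232; s_4 = 144; t_4 = 312; s_5 = 136; t_5 = 168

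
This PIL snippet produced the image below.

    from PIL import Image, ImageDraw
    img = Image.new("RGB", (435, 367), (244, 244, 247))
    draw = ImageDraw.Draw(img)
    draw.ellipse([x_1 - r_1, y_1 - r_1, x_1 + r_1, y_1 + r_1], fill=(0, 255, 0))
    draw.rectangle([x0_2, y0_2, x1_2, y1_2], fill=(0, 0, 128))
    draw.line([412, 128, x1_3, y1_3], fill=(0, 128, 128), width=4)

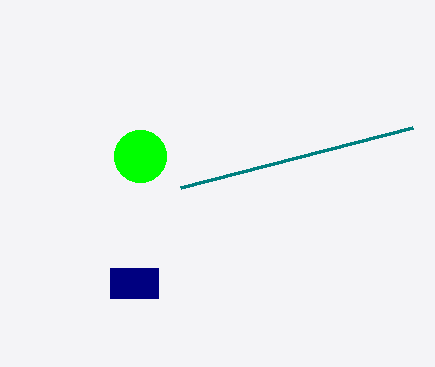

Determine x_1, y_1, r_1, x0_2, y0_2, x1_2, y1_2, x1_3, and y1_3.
x_1 = 140; y_1 = 156; r_1 = 26; x0_2 = 110; y0_2 = 268; x1_2 = 158; y1_2 = 298; x1_3 = 180; y1_3 = 188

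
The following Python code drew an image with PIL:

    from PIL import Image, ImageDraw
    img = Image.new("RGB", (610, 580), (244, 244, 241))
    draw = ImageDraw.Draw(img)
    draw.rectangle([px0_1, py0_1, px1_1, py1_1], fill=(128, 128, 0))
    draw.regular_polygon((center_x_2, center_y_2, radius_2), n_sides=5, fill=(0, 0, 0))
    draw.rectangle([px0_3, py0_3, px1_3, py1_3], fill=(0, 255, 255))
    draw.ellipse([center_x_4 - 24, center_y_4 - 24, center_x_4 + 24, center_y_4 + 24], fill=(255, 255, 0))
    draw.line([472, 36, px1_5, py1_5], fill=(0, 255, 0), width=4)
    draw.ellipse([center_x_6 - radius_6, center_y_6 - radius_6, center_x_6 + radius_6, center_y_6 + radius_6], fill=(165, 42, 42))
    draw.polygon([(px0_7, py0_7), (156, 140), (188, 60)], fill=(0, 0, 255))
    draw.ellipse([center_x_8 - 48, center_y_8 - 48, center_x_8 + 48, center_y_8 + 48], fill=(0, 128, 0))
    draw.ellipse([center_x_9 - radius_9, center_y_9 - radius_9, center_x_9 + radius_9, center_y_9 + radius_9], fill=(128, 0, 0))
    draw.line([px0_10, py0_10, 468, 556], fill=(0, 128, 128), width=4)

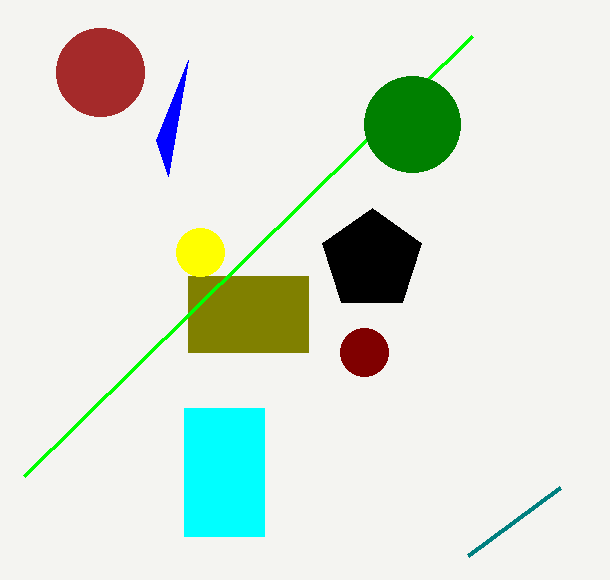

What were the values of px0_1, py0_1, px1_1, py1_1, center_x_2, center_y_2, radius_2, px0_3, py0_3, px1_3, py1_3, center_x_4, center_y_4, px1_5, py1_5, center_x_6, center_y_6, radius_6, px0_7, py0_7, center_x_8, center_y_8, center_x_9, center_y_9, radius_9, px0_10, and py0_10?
px0_1 = 188; py0_1 = 276; px1_1 = 308; py1_1 = 352; center_x_2 = 372; center_y_2 = 260; radius_2 = 52; px0_3 = 184; py0_3 = 408; px1_3 = 264; py1_3 = 536; center_x_4 = 200; center_y_4 = 252; px1_5 = 24; py1_5 = 476; center_x_6 = 100; center_y_6 = 72; radius_6 = 44; px0_7 = 168; py0_7 = 176; center_x_8 = 412; center_y_8 = 124; center_x_9 = 364; center_y_9 = 352; radius_9 = 24; px0_10 = 560; py0_10 = 488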